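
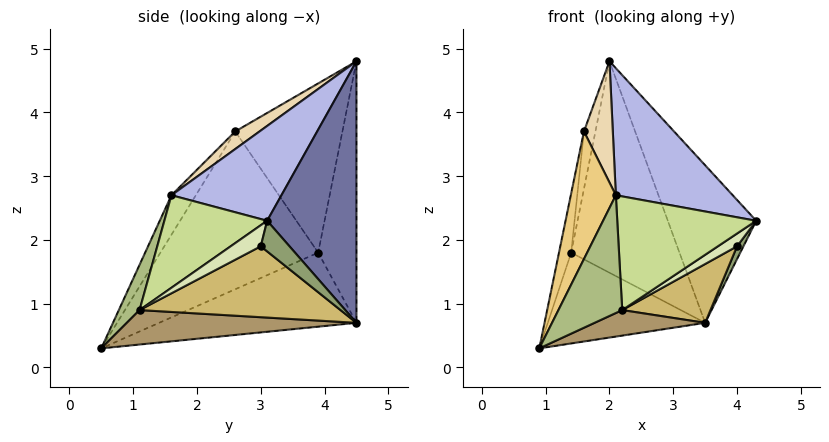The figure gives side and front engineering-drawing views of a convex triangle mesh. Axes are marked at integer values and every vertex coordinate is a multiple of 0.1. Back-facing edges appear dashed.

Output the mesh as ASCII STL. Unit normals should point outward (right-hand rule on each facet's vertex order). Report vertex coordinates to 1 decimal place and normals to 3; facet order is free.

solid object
 facet normal 0.688 0.681 0.252
  outer loop
   vertex 3.5 4.5 0.7
   vertex 2.0 4.5 4.8
   vertex 4.3 3.1 2.3
  endloop
 endfacet
 facet normal -0.512 0.409 -0.755
  outer loop
   vertex 1.4 3.9 1.8
   vertex 3.5 4.5 0.7
   vertex 0.9 0.5 0.3
  endloop
 endfacet
 facet normal -0.331 0.936 -0.121
  outer loop
   vertex 1.4 3.9 1.8
   vertex 2.0 4.5 4.8
   vertex 3.5 4.5 0.7
  endloop
 endfacet
 facet normal 0.475 -0.505 0.720
  outer loop
   vertex 2.1 1.6 2.7
   vertex 4.3 3.1 2.3
   vertex 2.0 4.5 4.8
  endloop
 endfacet
 facet normal 0.808 -0.180 -0.561
  outer loop
   vertex 4.0 3.0 1.9
   vertex 3.5 4.5 0.7
   vertex 4.3 3.1 2.3
  endloop
 endfacet
 facet normal 0.298 -0.915 0.271
  outer loop
   vertex 2.2 1.1 0.9
   vertex 2.1 1.6 2.7
   vertex 0.9 0.5 0.3
  endloop
 endfacet
 facet normal 0.576 -0.779 0.248
  outer loop
   vertex 2.2 1.1 0.9
   vertex 4.3 3.1 2.3
   vertex 2.1 1.6 2.7
  endloop
 endfacet
 facet normal 0.755 -0.480 -0.446
  outer loop
   vertex 2.2 1.1 0.9
   vertex 4.0 3.0 1.9
   vertex 4.3 3.1 2.3
  endloop
 endfacet
 facet normal 0.496 -0.239 -0.835
  outer loop
   vertex 2.2 1.1 0.9
   vertex 0.9 0.5 0.3
   vertex 3.5 4.5 0.7
  endloop
 endfacet
 facet normal 0.686 -0.301 -0.662
  outer loop
   vertex 2.2 1.1 0.9
   vertex 3.5 4.5 0.7
   vertex 4.0 3.0 1.9
  endloop
 endfacet
 facet normal -0.401 -0.740 0.540
  outer loop
   vertex 1.6 2.6 3.7
   vertex 0.9 0.5 0.3
   vertex 2.1 1.6 2.7
  endloop
 endfacet
 facet normal 0.436 -0.518 0.736
  outer loop
   vertex 1.6 2.6 3.7
   vertex 2.1 1.6 2.7
   vertex 2.0 4.5 4.8
  endloop
 endfacet
 facet normal -0.985 0.076 0.156
  outer loop
   vertex 1.6 2.6 3.7
   vertex 1.4 3.9 1.8
   vertex 0.9 0.5 0.3
  endloop
 endfacet
 facet normal -0.979 0.105 0.175
  outer loop
   vertex 1.6 2.6 3.7
   vertex 2.0 4.5 4.8
   vertex 1.4 3.9 1.8
  endloop
 endfacet
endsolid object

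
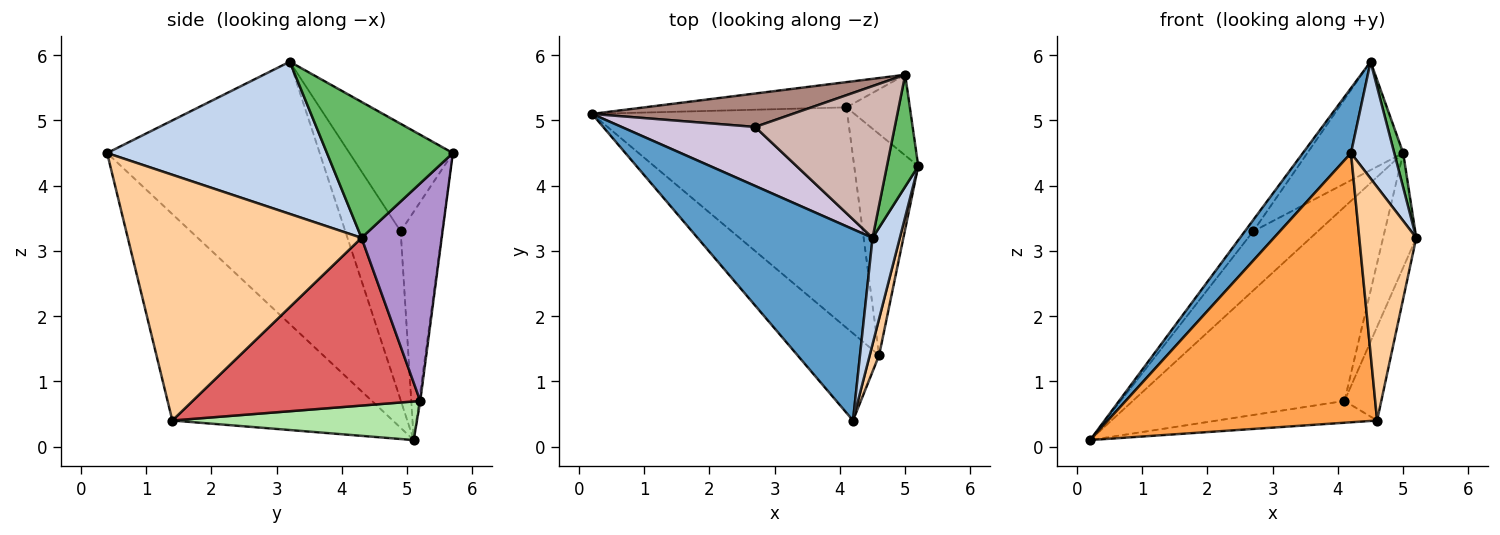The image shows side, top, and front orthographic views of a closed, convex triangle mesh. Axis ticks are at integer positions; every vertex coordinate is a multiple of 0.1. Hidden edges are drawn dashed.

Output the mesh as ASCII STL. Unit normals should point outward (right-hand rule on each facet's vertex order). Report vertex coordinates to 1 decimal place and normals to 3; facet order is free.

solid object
 facet normal -0.817 -0.185 0.545
  outer loop
   vertex 4.5 3.2 5.9
   vertex 0.2 5.1 0.1
   vertex 4.2 0.4 4.5
  endloop
 endfacet
 facet normal 0.966 -0.190 0.173
  outer loop
   vertex 4.5 3.2 5.9
   vertex 4.2 0.4 4.5
   vertex 5.2 4.3 3.2
  endloop
 endfacet
 facet normal -0.615 -0.751 -0.243
  outer loop
   vertex 4.6 1.4 0.4
   vertex 4.2 0.4 4.5
   vertex 0.2 5.1 0.1
  endloop
 endfacet
 facet normal 0.971 -0.237 0.037
  outer loop
   vertex 4.6 1.4 0.4
   vertex 5.2 4.3 3.2
   vertex 4.2 0.4 4.5
  endloop
 endfacet
 facet normal 0.972 -0.069 0.224
  outer loop
   vertex 5.0 5.7 4.5
   vertex 4.5 3.2 5.9
   vertex 5.2 4.3 3.2
  endloop
 endfacet
 facet normal 0.149 0.097 -0.984
  outer loop
   vertex 4.1 5.2 0.7
   vertex 4.6 1.4 0.4
   vertex 0.2 5.1 0.1
  endloop
 endfacet
 facet normal 0.924 0.149 -0.353
  outer loop
   vertex 4.1 5.2 0.7
   vertex 5.2 4.3 3.2
   vertex 4.6 1.4 0.4
  endloop
 endfacet
 facet normal -0.006 0.992 -0.129
  outer loop
   vertex 4.1 5.2 0.7
   vertex 0.2 5.1 0.1
   vertex 5.0 5.7 4.5
  endloop
 endfacet
 facet normal 0.892 0.369 -0.260
  outer loop
   vertex 4.1 5.2 0.7
   vertex 5.0 5.7 4.5
   vertex 5.2 4.3 3.2
  endloop
 endfacet
 facet normal -0.779 0.117 0.616
  outer loop
   vertex 2.7 4.9 3.3
   vertex 0.2 5.1 0.1
   vertex 4.5 3.2 5.9
  endloop
 endfacet
 facet normal -0.488 0.760 0.429
  outer loop
   vertex 2.7 4.9 3.3
   vertex 5.0 5.7 4.5
   vertex 0.2 5.1 0.1
  endloop
 endfacet
 facet normal -0.531 0.492 0.690
  outer loop
   vertex 2.7 4.9 3.3
   vertex 4.5 3.2 5.9
   vertex 5.0 5.7 4.5
  endloop
 endfacet
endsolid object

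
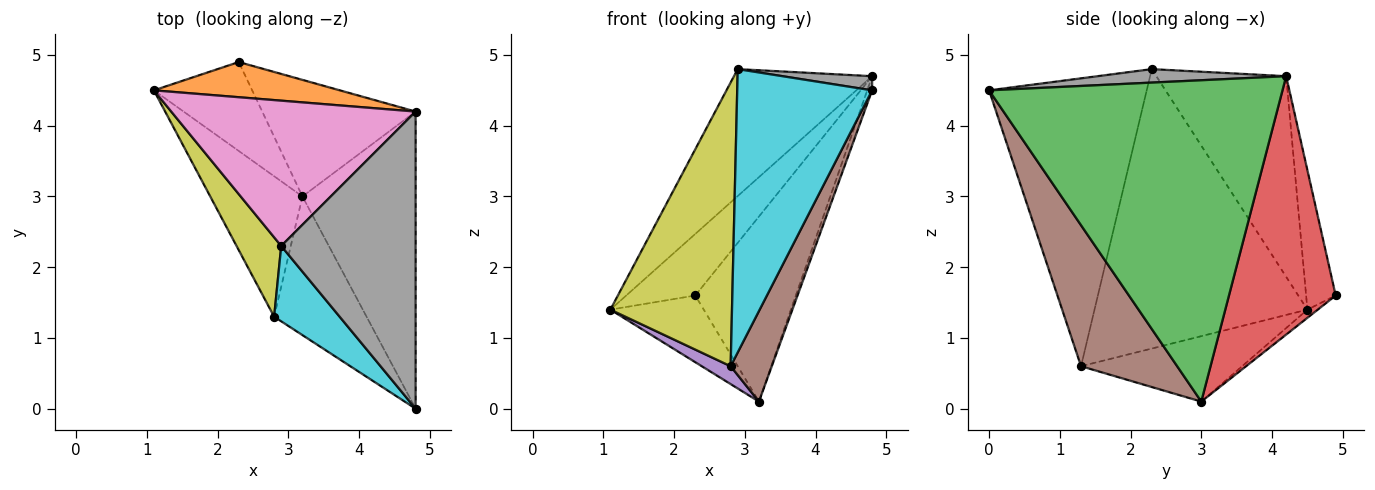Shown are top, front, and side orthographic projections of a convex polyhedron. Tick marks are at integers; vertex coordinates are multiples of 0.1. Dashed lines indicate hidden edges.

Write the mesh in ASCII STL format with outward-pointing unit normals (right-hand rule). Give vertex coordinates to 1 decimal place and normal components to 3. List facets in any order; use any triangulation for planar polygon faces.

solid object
 facet normal -0.067 0.599 -0.798
  outer loop
   vertex 3.2 3.0 0.1
   vertex 1.1 4.5 1.4
   vertex 2.3 4.9 1.6
  endloop
 endfacet
 facet normal -0.349 0.814 0.465
  outer loop
   vertex 4.8 4.2 4.7
   vertex 2.3 4.9 1.6
   vertex 1.1 4.5 1.4
  endloop
 endfacet
 facet normal 0.943 0.016 -0.332
  outer loop
   vertex 4.8 4.2 4.7
   vertex 4.8 0.0 4.5
   vertex 3.2 3.0 0.1
  endloop
 endfacet
 facet normal 0.668 0.630 -0.397
  outer loop
   vertex 4.8 4.2 4.7
   vertex 3.2 3.0 0.1
   vertex 2.3 4.9 1.6
  endloop
 endfacet
 facet normal -0.576 -0.103 -0.811
  outer loop
   vertex 2.8 1.3 0.6
   vertex 1.1 4.5 1.4
   vertex 3.2 3.0 0.1
  endloop
 endfacet
 facet normal 0.787 -0.337 -0.516
  outer loop
   vertex 2.8 1.3 0.6
   vertex 3.2 3.0 0.1
   vertex 4.8 0.0 4.5
  endloop
 endfacet
 facet normal -0.526 0.560 0.641
  outer loop
   vertex 2.9 2.3 4.8
   vertex 4.8 4.2 4.7
   vertex 1.1 4.5 1.4
  endloop
 endfacet
 facet normal 0.100 -0.047 0.994
  outer loop
   vertex 2.9 2.3 4.8
   vertex 4.8 0.0 4.5
   vertex 4.8 4.2 4.7
  endloop
 endfacet
 facet normal -0.860 -0.491 0.137
  outer loop
   vertex 2.9 2.3 4.8
   vertex 1.1 4.5 1.4
   vertex 2.8 1.3 0.6
  endloop
 endfacet
 facet normal -0.749 -0.641 0.170
  outer loop
   vertex 2.9 2.3 4.8
   vertex 2.8 1.3 0.6
   vertex 4.8 0.0 4.5
  endloop
 endfacet
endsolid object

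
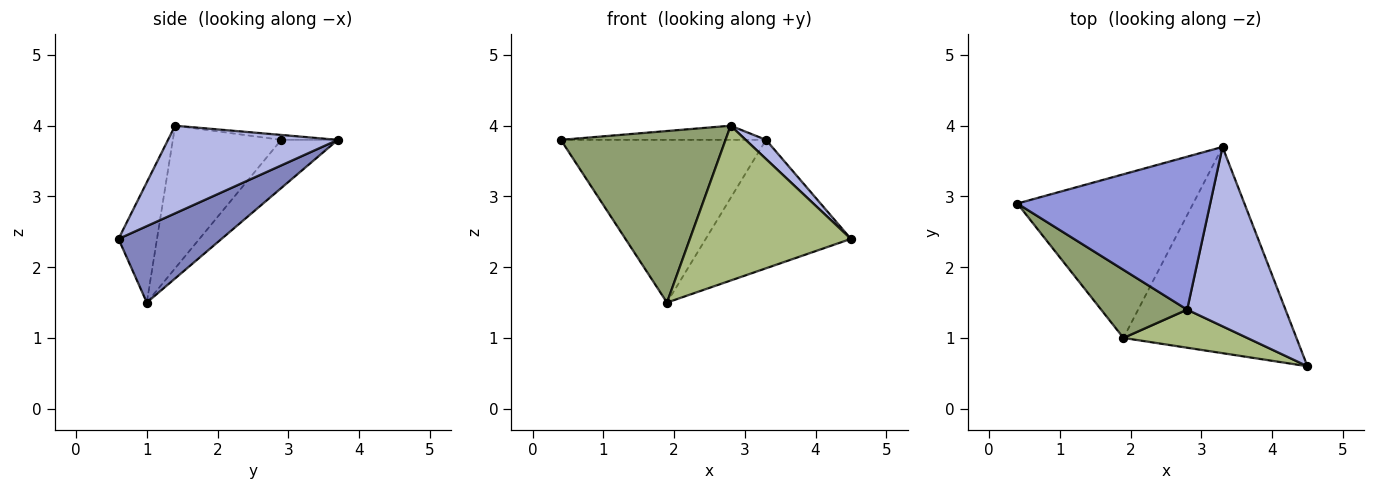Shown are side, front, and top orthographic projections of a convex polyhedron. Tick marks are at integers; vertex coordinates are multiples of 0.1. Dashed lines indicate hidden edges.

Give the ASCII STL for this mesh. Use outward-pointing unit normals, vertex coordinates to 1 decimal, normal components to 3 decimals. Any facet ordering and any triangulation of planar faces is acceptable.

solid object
 facet normal -0.191 0.692 -0.696
  outer loop
   vertex 1.9 1.0 1.5
   vertex 0.4 2.9 3.8
   vertex 3.3 3.7 3.8
  endloop
 endfacet
 facet normal 0.351 0.495 -0.795
  outer loop
   vertex 1.9 1.0 1.5
   vertex 3.3 3.7 3.8
   vertex 4.5 0.6 2.4
  endloop
 endfacet
 facet normal -0.025 0.092 0.995
  outer loop
   vertex 2.8 1.4 4.0
   vertex 3.3 3.7 3.8
   vertex 0.4 2.9 3.8
  endloop
 endfacet
 facet normal 0.663 -0.079 0.744
  outer loop
   vertex 2.8 1.4 4.0
   vertex 4.5 0.6 2.4
   vertex 3.3 3.7 3.8
  endloop
 endfacet
 facet normal -0.522 -0.793 0.315
  outer loop
   vertex 2.8 1.4 4.0
   vertex 0.4 2.9 3.8
   vertex 1.9 1.0 1.5
  endloop
 endfacet
 facet normal -0.226 -0.946 0.233
  outer loop
   vertex 2.8 1.4 4.0
   vertex 1.9 1.0 1.5
   vertex 4.5 0.6 2.4
  endloop
 endfacet
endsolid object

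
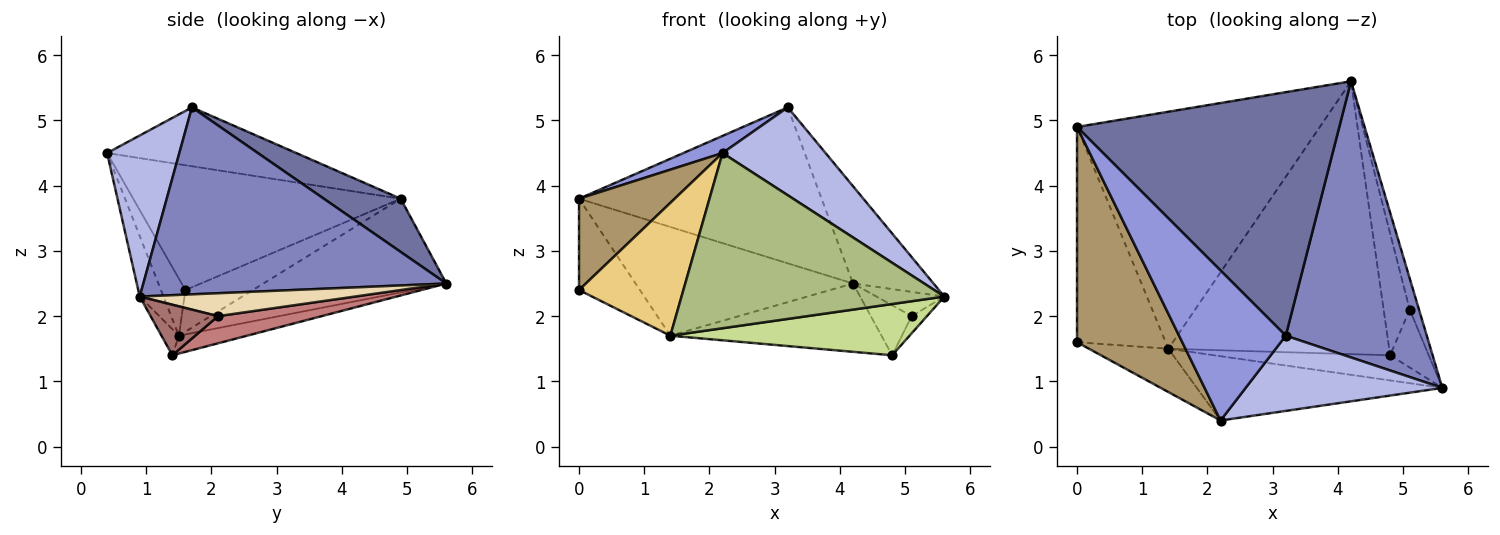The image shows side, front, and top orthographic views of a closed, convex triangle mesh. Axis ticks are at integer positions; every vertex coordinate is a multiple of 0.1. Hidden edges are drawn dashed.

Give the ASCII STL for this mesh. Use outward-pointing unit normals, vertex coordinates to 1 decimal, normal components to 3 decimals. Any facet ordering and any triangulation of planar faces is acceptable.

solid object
 facet normal 0.168 0.532 0.830
  outer loop
   vertex 3.2 1.7 5.2
   vertex 4.2 5.6 2.5
   vertex 0.0 4.9 3.8
  endloop
 endfacet
 facet normal 0.781 0.208 0.589
  outer loop
   vertex 3.2 1.7 5.2
   vertex 5.6 0.9 2.3
   vertex 4.2 5.6 2.5
  endloop
 endfacet
 facet normal -0.481 -0.099 0.871
  outer loop
   vertex 2.2 0.4 4.5
   vertex 3.2 1.7 5.2
   vertex 0.0 4.9 3.8
  endloop
 endfacet
 facet normal 0.470 -0.671 0.574
  outer loop
   vertex 2.2 0.4 4.5
   vertex 5.6 0.9 2.3
   vertex 3.2 1.7 5.2
  endloop
 endfacet
 facet normal -0.331 0.393 -0.858
  outer loop
   vertex 1.4 1.5 1.7
   vertex 0.0 4.9 3.8
   vertex 4.2 5.6 2.5
  endloop
 endfacet
 facet normal -0.085 -0.935 -0.343
  outer loop
   vertex 1.4 1.5 1.7
   vertex 5.6 0.9 2.3
   vertex 2.2 0.4 4.5
  endloop
 endfacet
 facet normal -0.065 -0.896 -0.440
  outer loop
   vertex 4.8 1.4 1.4
   vertex 5.6 0.9 2.3
   vertex 1.4 1.5 1.7
  endloop
 endfacet
 facet normal -0.078 0.242 -0.967
  outer loop
   vertex 4.8 1.4 1.4
   vertex 1.4 1.5 1.7
   vertex 4.2 5.6 2.5
  endloop
 endfacet
 facet normal -0.737 -0.264 0.622
  outer loop
   vertex 0.0 1.6 2.4
   vertex 2.2 0.4 4.5
   vertex 0.0 4.9 3.8
  endloop
 endfacet
 facet normal -0.397 0.358 -0.845
  outer loop
   vertex 0.0 1.6 2.4
   vertex 0.0 4.9 3.8
   vertex 1.4 1.5 1.7
  endloop
 endfacet
 facet normal -0.218 -0.928 -0.302
  outer loop
   vertex 0.0 1.6 2.4
   vertex 1.4 1.5 1.7
   vertex 2.2 0.4 4.5
  endloop
 endfacet
 facet normal 0.889 0.280 -0.361
  outer loop
   vertex 5.1 2.1 2.0
   vertex 4.2 5.6 2.5
   vertex 5.6 0.9 2.3
  endloop
 endfacet
 facet normal 0.782 0.177 -0.597
  outer loop
   vertex 5.1 2.1 2.0
   vertex 5.6 0.9 2.3
   vertex 4.8 1.4 1.4
  endloop
 endfacet
 facet normal 0.694 0.274 -0.666
  outer loop
   vertex 5.1 2.1 2.0
   vertex 4.8 1.4 1.4
   vertex 4.2 5.6 2.5
  endloop
 endfacet
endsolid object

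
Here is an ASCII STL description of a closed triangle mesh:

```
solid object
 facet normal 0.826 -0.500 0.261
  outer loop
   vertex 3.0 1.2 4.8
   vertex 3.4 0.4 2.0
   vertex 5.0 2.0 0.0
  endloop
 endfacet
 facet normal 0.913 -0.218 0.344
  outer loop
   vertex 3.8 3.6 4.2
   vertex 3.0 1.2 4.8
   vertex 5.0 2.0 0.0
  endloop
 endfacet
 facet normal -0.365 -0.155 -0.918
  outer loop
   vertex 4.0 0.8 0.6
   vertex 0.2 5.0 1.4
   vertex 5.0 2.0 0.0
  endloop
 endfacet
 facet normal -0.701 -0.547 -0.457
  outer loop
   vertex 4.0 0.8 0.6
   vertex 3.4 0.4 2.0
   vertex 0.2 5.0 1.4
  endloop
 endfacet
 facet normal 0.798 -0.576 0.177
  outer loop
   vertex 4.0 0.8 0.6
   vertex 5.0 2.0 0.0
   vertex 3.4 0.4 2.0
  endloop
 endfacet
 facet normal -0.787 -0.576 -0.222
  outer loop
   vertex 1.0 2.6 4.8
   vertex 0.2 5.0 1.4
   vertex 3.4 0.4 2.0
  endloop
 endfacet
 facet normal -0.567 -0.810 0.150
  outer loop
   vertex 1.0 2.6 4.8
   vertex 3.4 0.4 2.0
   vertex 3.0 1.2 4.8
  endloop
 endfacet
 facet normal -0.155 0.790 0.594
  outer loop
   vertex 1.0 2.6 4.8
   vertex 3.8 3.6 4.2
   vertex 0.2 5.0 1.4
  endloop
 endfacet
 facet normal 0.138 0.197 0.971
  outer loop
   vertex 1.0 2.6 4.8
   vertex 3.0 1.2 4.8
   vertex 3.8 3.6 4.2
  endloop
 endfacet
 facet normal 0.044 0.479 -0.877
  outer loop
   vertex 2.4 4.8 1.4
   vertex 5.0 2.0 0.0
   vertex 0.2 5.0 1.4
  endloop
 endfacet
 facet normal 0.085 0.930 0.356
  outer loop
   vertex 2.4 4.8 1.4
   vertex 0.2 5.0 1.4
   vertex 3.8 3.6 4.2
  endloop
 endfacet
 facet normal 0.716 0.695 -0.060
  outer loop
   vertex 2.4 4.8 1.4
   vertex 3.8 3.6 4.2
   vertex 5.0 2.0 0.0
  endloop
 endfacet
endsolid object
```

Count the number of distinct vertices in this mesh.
8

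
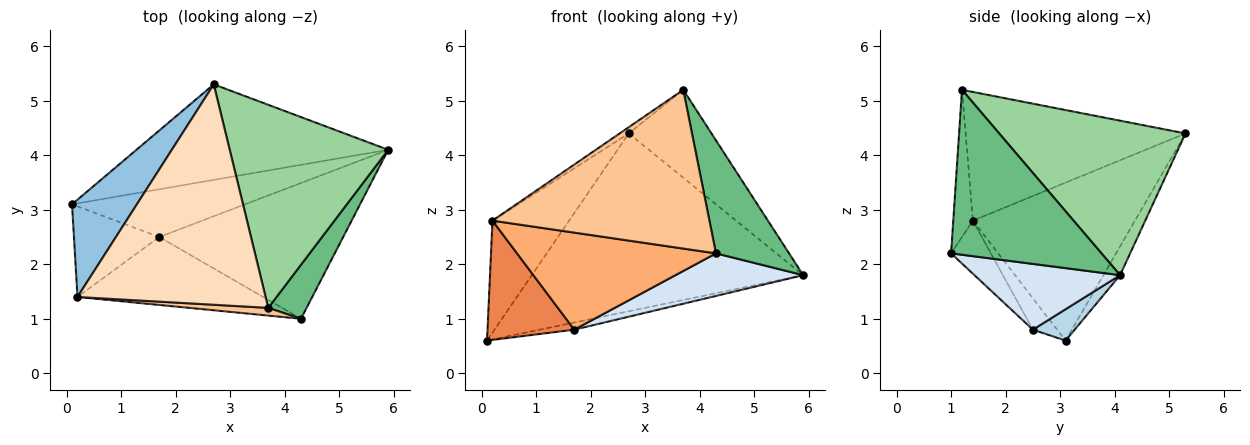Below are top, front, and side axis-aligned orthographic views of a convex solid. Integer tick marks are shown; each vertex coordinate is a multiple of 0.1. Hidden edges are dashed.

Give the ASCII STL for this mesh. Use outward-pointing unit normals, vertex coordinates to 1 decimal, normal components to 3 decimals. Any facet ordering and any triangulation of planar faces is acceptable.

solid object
 facet normal -0.054 0.880 -0.472
  outer loop
   vertex 2.7 5.3 4.4
   vertex 5.9 4.1 1.8
   vertex 0.1 3.1 0.6
  endloop
 endfacet
 facet normal -0.848 0.401 0.348
  outer loop
   vertex 0.2 1.4 2.8
   vertex 2.7 5.3 4.4
   vertex 0.1 3.1 0.6
  endloop
 endfacet
 facet normal 0.176 0.146 -0.974
  outer loop
   vertex 1.7 2.5 0.8
   vertex 0.1 3.1 0.6
   vertex 5.9 4.1 1.8
  endloop
 endfacet
 facet normal 0.323 -0.283 -0.903
  outer loop
   vertex 1.7 2.5 0.8
   vertex 5.9 4.1 1.8
   vertex 4.3 1.0 2.2
  endloop
 endfacet
 facet normal -0.218 -0.777 -0.591
  outer loop
   vertex 1.7 2.5 0.8
   vertex 0.2 1.4 2.8
   vertex 0.1 3.1 0.6
  endloop
 endfacet
 facet normal -0.162 -0.808 -0.566
  outer loop
   vertex 1.7 2.5 0.8
   vertex 4.3 1.0 2.2
   vertex 0.2 1.4 2.8
  endloop
 endfacet
 facet normal -0.090 -0.995 0.048
  outer loop
   vertex 3.7 1.2 5.2
   vertex 0.2 1.4 2.8
   vertex 4.3 1.0 2.2
  endloop
 endfacet
 facet normal -0.564 0.023 0.825
  outer loop
   vertex 3.7 1.2 5.2
   vertex 2.7 5.3 4.4
   vertex 0.2 1.4 2.8
  endloop
 endfacet
 facet normal 0.880 -0.428 0.205
  outer loop
   vertex 3.7 1.2 5.2
   vertex 4.3 1.0 2.2
   vertex 5.9 4.1 1.8
  endloop
 endfacet
 facet normal 0.667 0.296 0.684
  outer loop
   vertex 3.7 1.2 5.2
   vertex 5.9 4.1 1.8
   vertex 2.7 5.3 4.4
  endloop
 endfacet
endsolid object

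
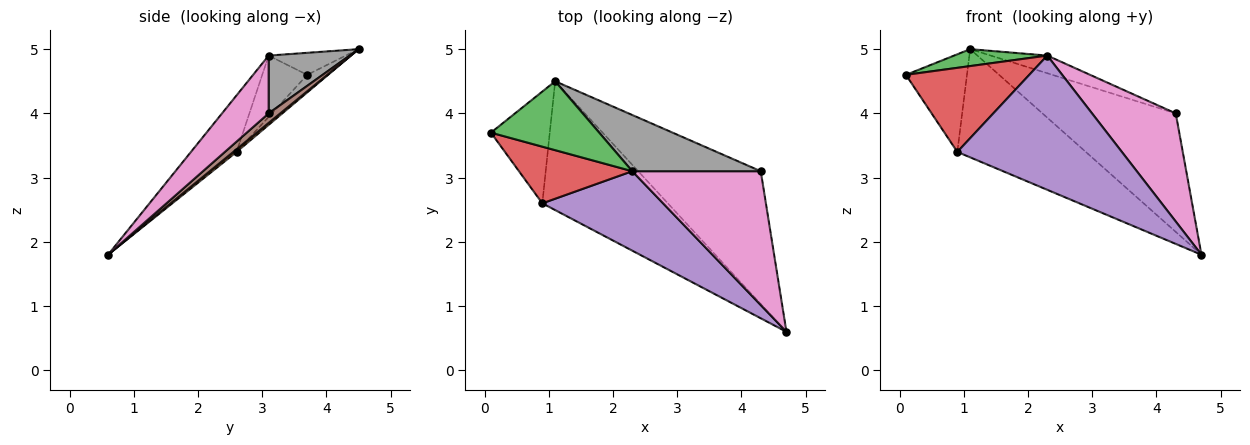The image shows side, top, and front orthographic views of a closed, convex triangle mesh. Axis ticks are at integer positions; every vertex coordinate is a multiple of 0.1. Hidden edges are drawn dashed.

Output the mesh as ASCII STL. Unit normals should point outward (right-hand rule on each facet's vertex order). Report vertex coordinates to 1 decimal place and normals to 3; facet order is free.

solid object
 facet normal -0.220 0.642 -0.735
  outer loop
   vertex 0.9 2.6 3.4
   vertex 0.1 3.7 4.6
   vertex 1.1 4.5 5.0
  endloop
 endfacet
 facet normal 0.016 0.643 -0.766
  outer loop
   vertex 0.9 2.6 3.4
   vertex 1.1 4.5 5.0
   vertex 4.7 0.6 1.8
  endloop
 endfacet
 facet normal -0.194 -0.234 0.953
  outer loop
   vertex 2.3 3.1 4.9
   vertex 1.1 4.5 5.0
   vertex 0.1 3.7 4.6
  endloop
 endfacet
 facet normal -0.289 -0.794 0.535
  outer loop
   vertex 2.3 3.1 4.9
   vertex 0.1 3.7 4.6
   vertex 0.9 2.6 3.4
  endloop
 endfacet
 facet normal -0.232 -0.837 0.495
  outer loop
   vertex 2.3 3.1 4.9
   vertex 0.9 2.6 3.4
   vertex 4.7 0.6 1.8
  endloop
 endfacet
 facet normal 0.058 0.665 -0.745
  outer loop
   vertex 4.3 3.1 4.0
   vertex 4.7 0.6 1.8
   vertex 1.1 4.5 5.0
  endloop
 endfacet
 facet normal 0.330 -0.593 0.734
  outer loop
   vertex 4.3 3.1 4.0
   vertex 2.3 3.1 4.9
   vertex 4.7 0.6 1.8
  endloop
 endfacet
 facet normal 0.394 0.276 0.877
  outer loop
   vertex 4.3 3.1 4.0
   vertex 1.1 4.5 5.0
   vertex 2.3 3.1 4.9
  endloop
 endfacet
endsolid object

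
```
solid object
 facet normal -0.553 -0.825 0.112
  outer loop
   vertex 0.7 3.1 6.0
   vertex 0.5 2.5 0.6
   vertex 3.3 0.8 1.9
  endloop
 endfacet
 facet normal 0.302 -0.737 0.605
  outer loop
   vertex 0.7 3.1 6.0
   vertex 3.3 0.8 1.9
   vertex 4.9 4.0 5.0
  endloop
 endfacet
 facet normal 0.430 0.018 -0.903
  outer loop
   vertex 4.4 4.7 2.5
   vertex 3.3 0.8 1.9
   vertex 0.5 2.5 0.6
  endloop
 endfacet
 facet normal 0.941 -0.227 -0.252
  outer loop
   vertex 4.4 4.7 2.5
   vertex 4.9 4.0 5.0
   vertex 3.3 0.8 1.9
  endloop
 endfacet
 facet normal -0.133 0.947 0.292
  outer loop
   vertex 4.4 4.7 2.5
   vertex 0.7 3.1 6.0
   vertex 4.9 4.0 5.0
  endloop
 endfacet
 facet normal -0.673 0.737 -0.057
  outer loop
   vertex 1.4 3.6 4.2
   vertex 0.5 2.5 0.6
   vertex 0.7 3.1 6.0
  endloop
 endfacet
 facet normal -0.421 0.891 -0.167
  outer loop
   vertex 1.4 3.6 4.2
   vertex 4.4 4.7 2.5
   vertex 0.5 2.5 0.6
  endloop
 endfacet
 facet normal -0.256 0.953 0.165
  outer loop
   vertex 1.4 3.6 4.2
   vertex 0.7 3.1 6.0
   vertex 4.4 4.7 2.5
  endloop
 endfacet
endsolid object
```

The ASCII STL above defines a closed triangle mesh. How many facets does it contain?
8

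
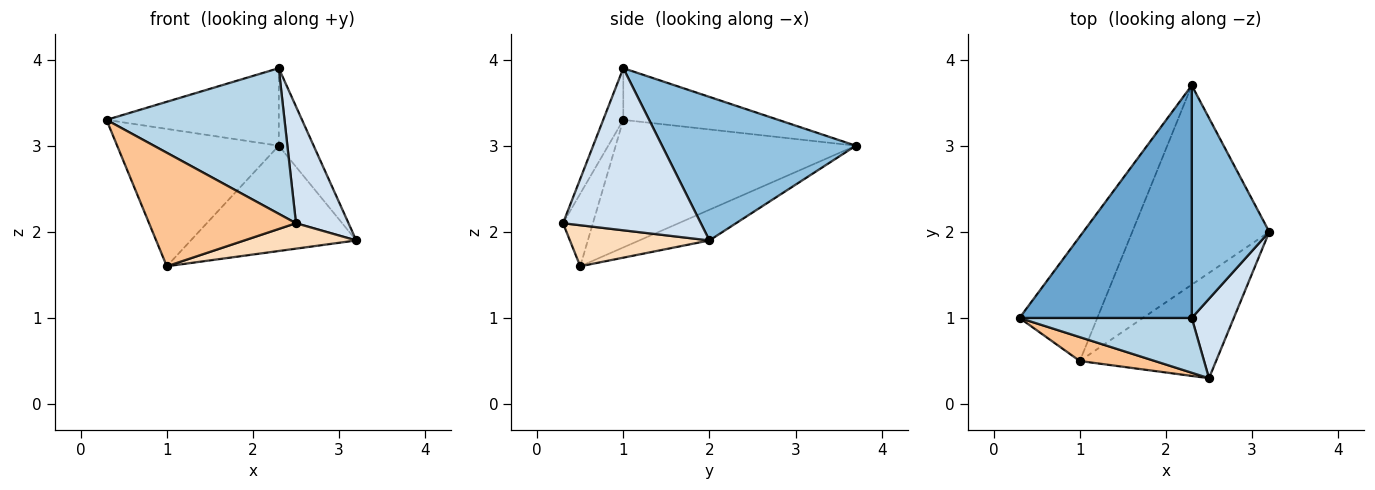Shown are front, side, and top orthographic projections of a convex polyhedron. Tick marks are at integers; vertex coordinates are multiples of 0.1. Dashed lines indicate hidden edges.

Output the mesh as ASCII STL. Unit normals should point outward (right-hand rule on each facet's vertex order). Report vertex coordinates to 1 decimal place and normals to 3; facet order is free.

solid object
 facet normal -0.274 0.304 0.912
  outer loop
   vertex 2.3 1.0 3.9
   vertex 2.3 3.7 3.0
   vertex 0.3 1.0 3.3
  endloop
 endfacet
 facet normal 0.869 0.156 0.469
  outer loop
   vertex 2.3 1.0 3.9
   vertex 3.2 2.0 1.9
   vertex 2.3 3.7 3.0
  endloop
 endfacet
 facet normal -0.105 -0.931 0.350
  outer loop
   vertex 2.5 0.3 2.1
   vertex 2.3 1.0 3.9
   vertex 0.3 1.0 3.3
  endloop
 endfacet
 facet normal 0.908 -0.346 0.236
  outer loop
   vertex 2.5 0.3 2.1
   vertex 3.2 2.0 1.9
   vertex 2.3 1.0 3.9
  endloop
 endfacet
 facet normal -0.740 0.498 -0.451
  outer loop
   vertex 1.0 0.5 1.6
   vertex 0.3 1.0 3.3
   vertex 2.3 3.7 3.0
  endloop
 endfacet
 facet normal -0.194 0.458 -0.867
  outer loop
   vertex 1.0 0.5 1.6
   vertex 2.3 3.7 3.0
   vertex 3.2 2.0 1.9
  endloop
 endfacet
 facet normal -0.195 -0.960 0.202
  outer loop
   vertex 1.0 0.5 1.6
   vertex 2.5 0.3 2.1
   vertex 0.3 1.0 3.3
  endloop
 endfacet
 facet normal 0.281 -0.225 -0.933
  outer loop
   vertex 1.0 0.5 1.6
   vertex 3.2 2.0 1.9
   vertex 2.5 0.3 2.1
  endloop
 endfacet
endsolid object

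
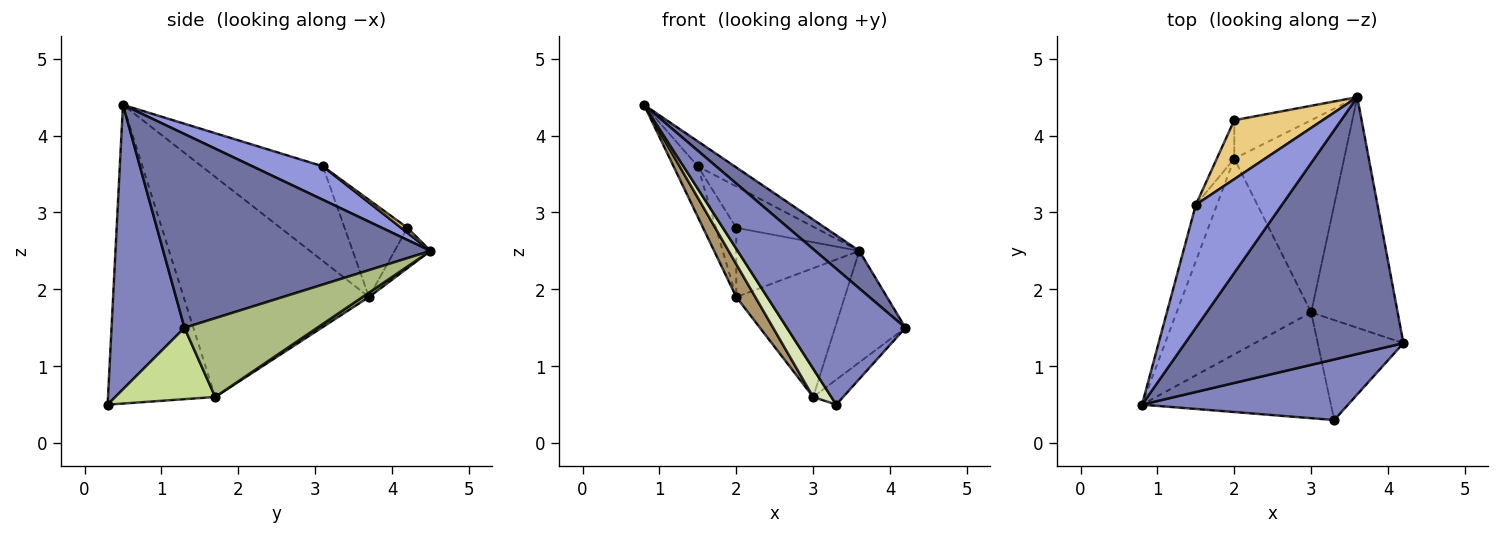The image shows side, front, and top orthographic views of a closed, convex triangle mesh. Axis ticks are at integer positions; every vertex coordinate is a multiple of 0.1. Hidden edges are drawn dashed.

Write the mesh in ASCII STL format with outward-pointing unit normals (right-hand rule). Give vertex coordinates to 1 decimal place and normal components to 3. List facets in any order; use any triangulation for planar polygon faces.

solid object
 facet normal 0.660 -0.109 0.744
  outer loop
   vertex 3.6 4.5 2.5
   vertex 0.8 0.5 4.4
   vertex 4.2 1.3 1.5
  endloop
 endfacet
 facet normal 0.490 -0.796 0.355
  outer loop
   vertex 3.3 0.3 0.5
   vertex 4.2 1.3 1.5
   vertex 0.8 0.5 4.4
  endloop
 endfacet
 facet normal 0.356 0.186 0.916
  outer loop
   vertex 1.5 3.1 3.6
   vertex 0.8 0.5 4.4
   vertex 3.6 4.5 2.5
  endloop
 endfacet
 facet normal -0.958 0.192 -0.214
  outer loop
   vertex 1.5 3.1 3.6
   vertex 2.0 3.7 1.9
   vertex 0.8 0.5 4.4
  endloop
 endfacet
 facet normal 0.033 0.556 -0.830
  outer loop
   vertex 3.0 1.7 0.6
   vertex 2.0 3.7 1.9
   vertex 3.6 4.5 2.5
  endloop
 endfacet
 facet normal 0.634 0.336 -0.696
  outer loop
   vertex 3.0 1.7 0.6
   vertex 3.6 4.5 2.5
   vertex 4.2 1.3 1.5
  endloop
 endfacet
 facet normal 0.629 0.189 -0.754
  outer loop
   vertex 3.0 1.7 0.6
   vertex 4.2 1.3 1.5
   vertex 3.3 0.3 0.5
  endloop
 endfacet
 facet normal -0.837 -0.141 -0.529
  outer loop
   vertex 3.0 1.7 0.6
   vertex 3.3 0.3 0.5
   vertex 0.8 0.5 4.4
  endloop
 endfacet
 facet normal -0.850 -0.087 -0.520
  outer loop
   vertex 3.0 1.7 0.6
   vertex 0.8 0.5 4.4
   vertex 2.0 3.7 1.9
  endloop
 endfacet
 facet normal -0.247 0.847 -0.471
  outer loop
   vertex 2.0 4.2 2.8
   vertex 3.6 4.5 2.5
   vertex 2.0 3.7 1.9
  endloop
 endfacet
 facet normal 0.046 0.574 0.818
  outer loop
   vertex 2.0 4.2 2.8
   vertex 1.5 3.1 3.6
   vertex 3.6 4.5 2.5
  endloop
 endfacet
 facet normal -0.938 0.304 -0.169
  outer loop
   vertex 2.0 4.2 2.8
   vertex 2.0 3.7 1.9
   vertex 1.5 3.1 3.6
  endloop
 endfacet
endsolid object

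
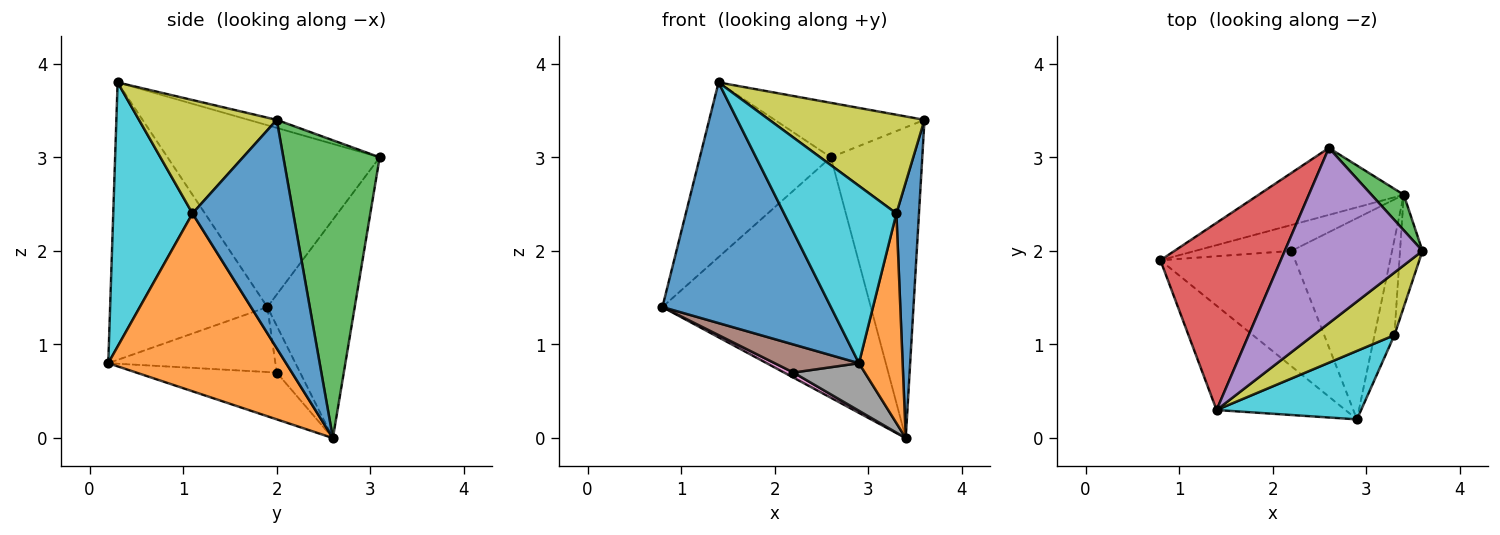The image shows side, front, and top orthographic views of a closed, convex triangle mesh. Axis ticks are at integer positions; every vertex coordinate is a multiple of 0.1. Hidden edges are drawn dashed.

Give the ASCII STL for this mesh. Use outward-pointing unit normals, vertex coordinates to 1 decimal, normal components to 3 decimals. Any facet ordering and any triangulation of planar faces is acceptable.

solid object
 facet normal -0.650 -0.697 -0.302
  outer loop
   vertex 1.4 0.3 3.8
   vertex 0.8 1.9 1.4
   vertex 2.9 0.2 0.8
  endloop
 endfacet
 facet normal -0.374 0.893 -0.249
  outer loop
   vertex 2.6 3.1 3.0
   vertex 3.4 2.6 0.0
   vertex 0.8 1.9 1.4
  endloop
 endfacet
 facet normal 0.723 0.686 0.079
  outer loop
   vertex 2.6 3.1 3.0
   vertex 3.6 2.0 3.4
   vertex 3.4 2.6 0.0
  endloop
 endfacet
 facet normal -0.741 0.458 0.491
  outer loop
   vertex 2.6 3.1 3.0
   vertex 0.8 1.9 1.4
   vertex 1.4 0.3 3.8
  endloop
 endfacet
 facet normal -0.056 0.296 0.953
  outer loop
   vertex 2.6 3.1 3.0
   vertex 1.4 0.3 3.8
   vertex 3.6 2.0 3.4
  endloop
 endfacet
 facet normal -0.425 -0.214 -0.880
  outer loop
   vertex 2.2 2.0 0.7
   vertex 2.9 0.2 0.8
   vertex 0.8 1.9 1.4
  endloop
 endfacet
 facet normal -0.431 -0.172 -0.886
  outer loop
   vertex 2.2 2.0 0.7
   vertex 0.8 1.9 1.4
   vertex 3.4 2.6 0.0
  endloop
 endfacet
 facet normal -0.412 -0.210 -0.887
  outer loop
   vertex 2.2 2.0 0.7
   vertex 3.4 2.6 0.0
   vertex 2.9 0.2 0.8
  endloop
 endfacet
 facet normal 0.600 -0.676 0.428
  outer loop
   vertex 3.3 1.1 2.4
   vertex 3.6 2.0 3.4
   vertex 1.4 0.3 3.8
  endloop
 endfacet
 facet normal 0.550 -0.779 0.301
  outer loop
   vertex 3.3 1.1 2.4
   vertex 1.4 0.3 3.8
   vertex 2.9 0.2 0.8
  endloop
 endfacet
 facet normal 0.971 -0.218 -0.096
  outer loop
   vertex 3.3 1.1 2.4
   vertex 3.4 2.6 0.0
   vertex 3.6 2.0 3.4
  endloop
 endfacet
 facet normal 0.965 -0.237 -0.108
  outer loop
   vertex 3.3 1.1 2.4
   vertex 2.9 0.2 0.8
   vertex 3.4 2.6 0.0
  endloop
 endfacet
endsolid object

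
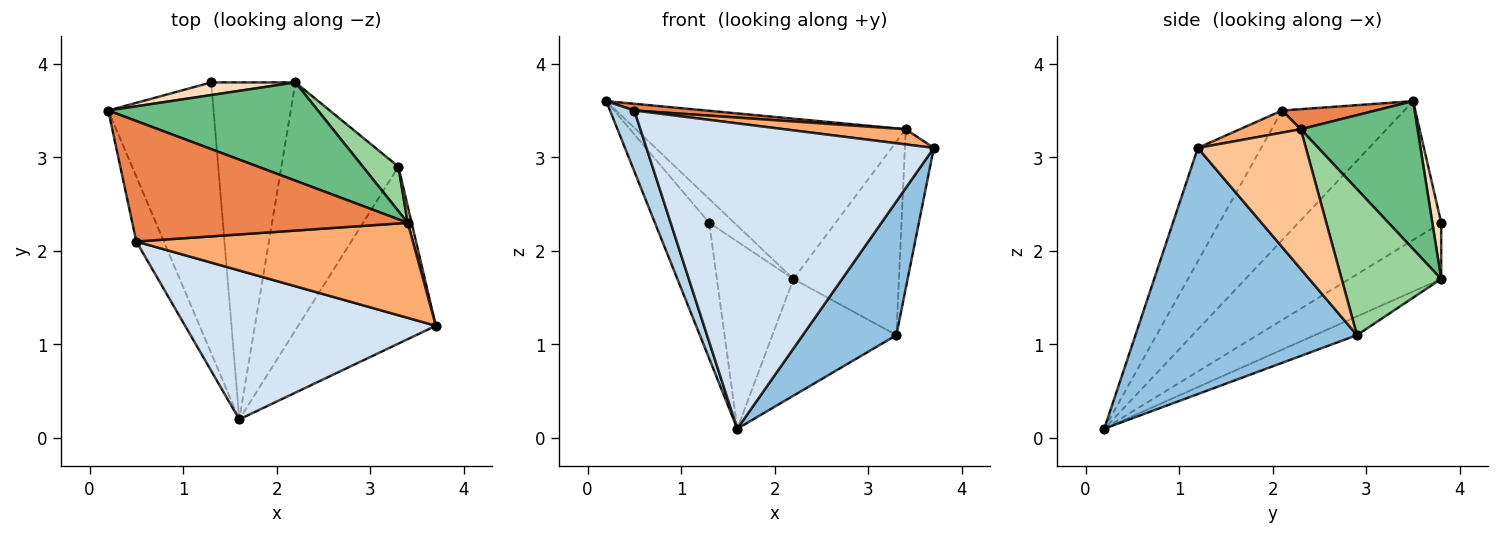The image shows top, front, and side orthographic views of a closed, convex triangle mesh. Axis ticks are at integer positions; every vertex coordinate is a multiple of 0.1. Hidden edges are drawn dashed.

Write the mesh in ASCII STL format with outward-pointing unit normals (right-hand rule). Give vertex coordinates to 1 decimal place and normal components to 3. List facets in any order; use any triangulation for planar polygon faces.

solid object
 facet normal -0.763 0.290 -0.578
  outer loop
   vertex 1.3 3.8 2.3
   vertex 1.6 0.2 0.1
   vertex 0.2 3.5 3.6
  endloop
 endfacet
 facet normal 0.819 -0.346 -0.458
  outer loop
   vertex 3.3 2.9 1.1
   vertex 3.7 1.2 3.1
   vertex 1.6 0.2 0.1
  endloop
 endfacet
 facet normal -0.960 -0.191 -0.204
  outer loop
   vertex 0.5 2.1 3.5
   vertex 0.2 3.5 3.6
   vertex 1.6 0.2 0.1
  endloop
 endfacet
 facet normal -0.194 -0.882 0.430
  outer loop
   vertex 0.5 2.1 3.5
   vertex 1.6 0.2 0.1
   vertex 3.7 1.2 3.1
  endloop
 endfacet
 facet normal 0.073 -0.056 0.996
  outer loop
   vertex 3.4 2.3 3.3
   vertex 0.2 3.5 3.6
   vertex 0.5 2.1 3.5
  endloop
 endfacet
 facet normal 0.079 -0.157 0.984
  outer loop
   vertex 3.4 2.3 3.3
   vertex 0.5 2.1 3.5
   vertex 3.7 1.2 3.1
  endloop
 endfacet
 facet normal 0.966 0.259 0.027
  outer loop
   vertex 3.4 2.3 3.3
   vertex 3.7 1.2 3.1
   vertex 3.3 2.9 1.1
  endloop
 endfacet
 facet normal 0.298 0.844 0.447
  outer loop
   vertex 2.2 3.8 1.7
   vertex 1.3 3.8 2.3
   vertex 0.2 3.5 3.6
  endloop
 endfacet
 facet normal 0.346 0.800 0.490
  outer loop
   vertex 2.2 3.8 1.7
   vertex 0.2 3.5 3.6
   vertex 3.4 2.3 3.3
  endloop
 endfacet
 facet normal 0.677 0.717 0.165
  outer loop
   vertex 2.2 3.8 1.7
   vertex 3.4 2.3 3.3
   vertex 3.3 2.9 1.1
  endloop
 endfacet
 facet normal -0.504 0.420 -0.755
  outer loop
   vertex 2.2 3.8 1.7
   vertex 1.6 0.2 0.1
   vertex 1.3 3.8 2.3
  endloop
 endfacet
 facet normal -0.143 0.422 -0.895
  outer loop
   vertex 2.2 3.8 1.7
   vertex 3.3 2.9 1.1
   vertex 1.6 0.2 0.1
  endloop
 endfacet
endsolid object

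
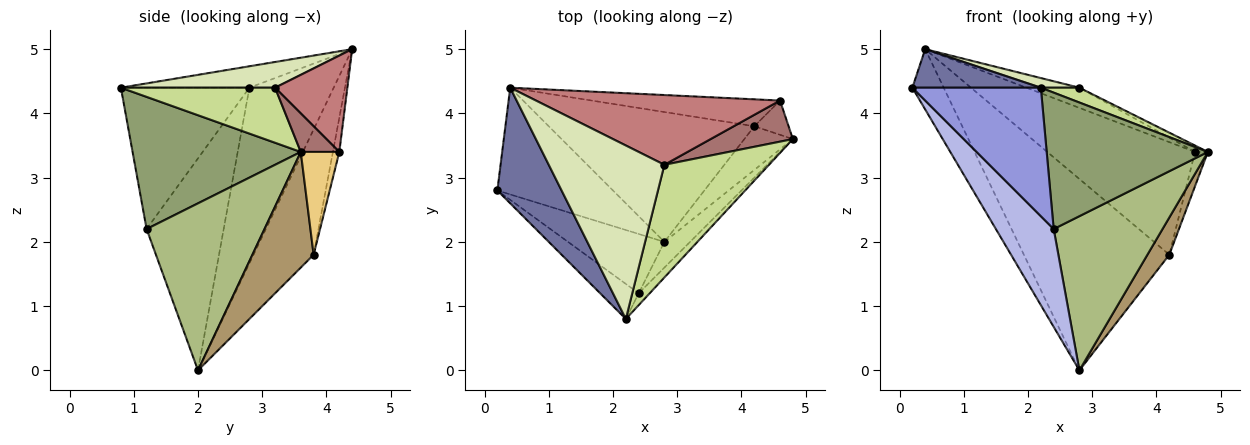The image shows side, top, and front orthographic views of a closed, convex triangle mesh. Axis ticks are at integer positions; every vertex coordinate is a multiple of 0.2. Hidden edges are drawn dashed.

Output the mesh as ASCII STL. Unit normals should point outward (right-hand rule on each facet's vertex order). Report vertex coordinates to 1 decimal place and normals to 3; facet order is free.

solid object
 facet normal -0.302 -0.302 0.905
  outer loop
   vertex 0.4 4.4 5.0
   vertex 0.2 2.8 4.4
   vertex 2.2 0.8 4.4
  endloop
 endfacet
 facet normal -0.798 0.297 -0.525
  outer loop
   vertex 0.4 4.4 5.0
   vertex 2.8 2.0 0.0
   vertex 0.2 2.8 4.4
  endloop
 endfacet
 facet normal -0.694 -0.694 -0.189
  outer loop
   vertex 2.4 1.2 2.2
   vertex 2.2 0.8 4.4
   vertex 0.2 2.8 4.4
  endloop
 endfacet
 facet normal -0.752 -0.564 -0.342
  outer loop
   vertex 2.4 1.2 2.2
   vertex 0.2 2.8 4.4
   vertex 2.8 2.0 0.0
  endloop
 endfacet
 facet normal 0.721 -0.691 -0.060
  outer loop
   vertex 2.4 1.2 2.2
   vertex 4.8 3.6 3.4
   vertex 2.2 0.8 4.4
  endloop
 endfacet
 facet normal 0.730 -0.674 -0.112
  outer loop
   vertex 2.4 1.2 2.2
   vertex 2.8 2.0 0.0
   vertex 4.8 3.6 3.4
  endloop
 endfacet
 facet normal 0.463 -0.116 0.879
  outer loop
   vertex 2.8 3.2 4.4
   vertex 2.2 0.8 4.4
   vertex 4.8 3.6 3.4
  endloop
 endfacet
 facet normal 0.217 -0.054 0.975
  outer loop
   vertex 2.8 3.2 4.4
   vertex 0.4 4.4 5.0
   vertex 2.2 0.8 4.4
  endloop
 endfacet
 facet normal 0.876 -0.313 -0.368
  outer loop
   vertex 4.2 3.8 1.8
   vertex 4.8 3.6 3.4
   vertex 2.8 2.0 0.0
  endloop
 endfacet
 facet normal -0.324 0.783 -0.531
  outer loop
   vertex 4.2 3.8 1.8
   vertex 2.8 2.0 0.0
   vertex 0.4 4.4 5.0
  endloop
 endfacet
 facet normal 0.905 0.302 -0.302
  outer loop
   vertex 4.6 4.2 3.4
   vertex 4.8 3.6 3.4
   vertex 4.2 3.8 1.8
  endloop
 endfacet
 facet normal -0.042 0.972 -0.232
  outer loop
   vertex 4.6 4.2 3.4
   vertex 4.2 3.8 1.8
   vertex 0.4 4.4 5.0
  endloop
 endfacet
 facet normal 0.420 0.140 0.897
  outer loop
   vertex 4.6 4.2 3.4
   vertex 2.8 3.2 4.4
   vertex 4.8 3.6 3.4
  endloop
 endfacet
 facet normal 0.355 0.260 0.898
  outer loop
   vertex 4.6 4.2 3.4
   vertex 0.4 4.4 5.0
   vertex 2.8 3.2 4.4
  endloop
 endfacet
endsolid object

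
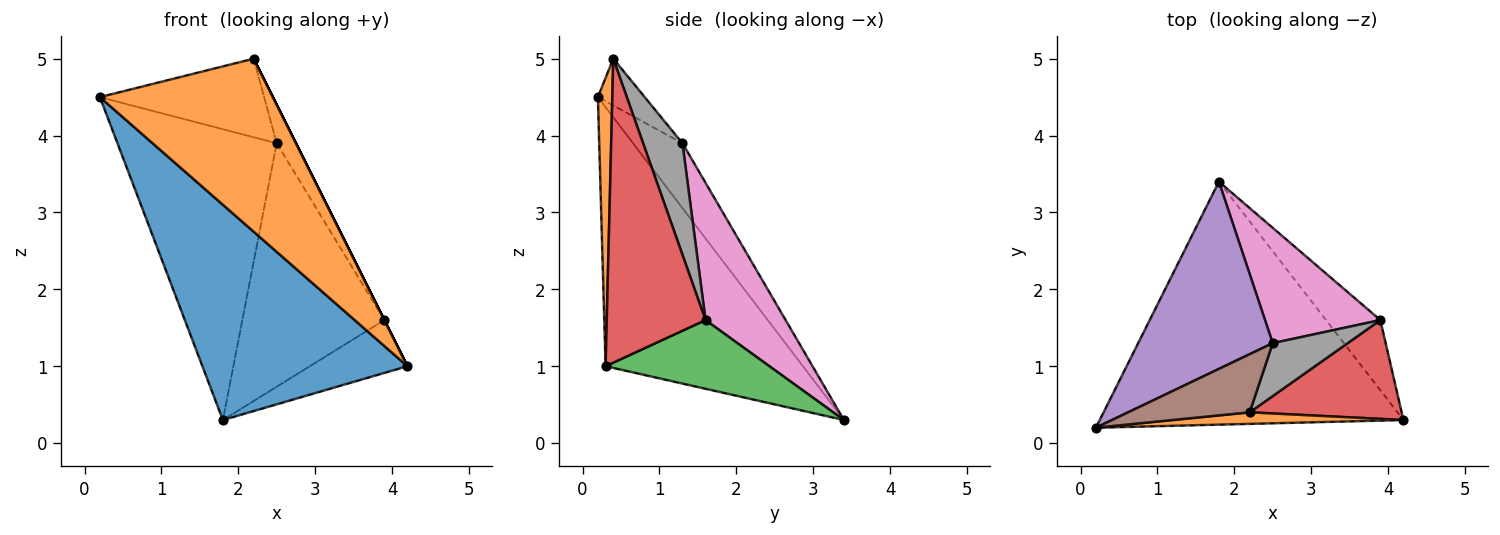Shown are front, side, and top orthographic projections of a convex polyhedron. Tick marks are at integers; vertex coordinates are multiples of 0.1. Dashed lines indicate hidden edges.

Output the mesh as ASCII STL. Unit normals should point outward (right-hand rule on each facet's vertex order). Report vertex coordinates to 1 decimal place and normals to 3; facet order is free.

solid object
 facet normal -0.538 -0.559 -0.631
  outer loop
   vertex 1.8 3.4 0.3
   vertex 4.2 0.3 1.0
   vertex 0.2 0.2 4.5
  endloop
 endfacet
 facet normal 0.083 -0.994 0.066
  outer loop
   vertex 2.2 0.4 5.0
   vertex 0.2 0.2 4.5
   vertex 4.2 0.3 1.0
  endloop
 endfacet
 facet normal 0.711 0.423 -0.562
  outer loop
   vertex 3.9 1.6 1.6
   vertex 4.2 0.3 1.0
   vertex 1.8 3.4 0.3
  endloop
 endfacet
 facet normal 0.894 0.000 0.447
  outer loop
   vertex 3.9 1.6 1.6
   vertex 2.2 0.4 5.0
   vertex 4.2 0.3 1.0
  endloop
 endfacet
 facet normal -0.253 0.814 0.524
  outer loop
   vertex 2.5 1.3 3.9
   vertex 1.8 3.4 0.3
   vertex 0.2 0.2 4.5
  endloop
 endfacet
 facet normal -0.223 0.783 0.580
  outer loop
   vertex 2.5 1.3 3.9
   vertex 0.2 0.2 4.5
   vertex 2.2 0.4 5.0
  endloop
 endfacet
 facet normal 0.454 0.805 0.381
  outer loop
   vertex 2.5 1.3 3.9
   vertex 3.9 1.6 1.6
   vertex 1.8 3.4 0.3
  endloop
 endfacet
 facet normal 0.769 0.376 0.517
  outer loop
   vertex 2.5 1.3 3.9
   vertex 2.2 0.4 5.0
   vertex 3.9 1.6 1.6
  endloop
 endfacet
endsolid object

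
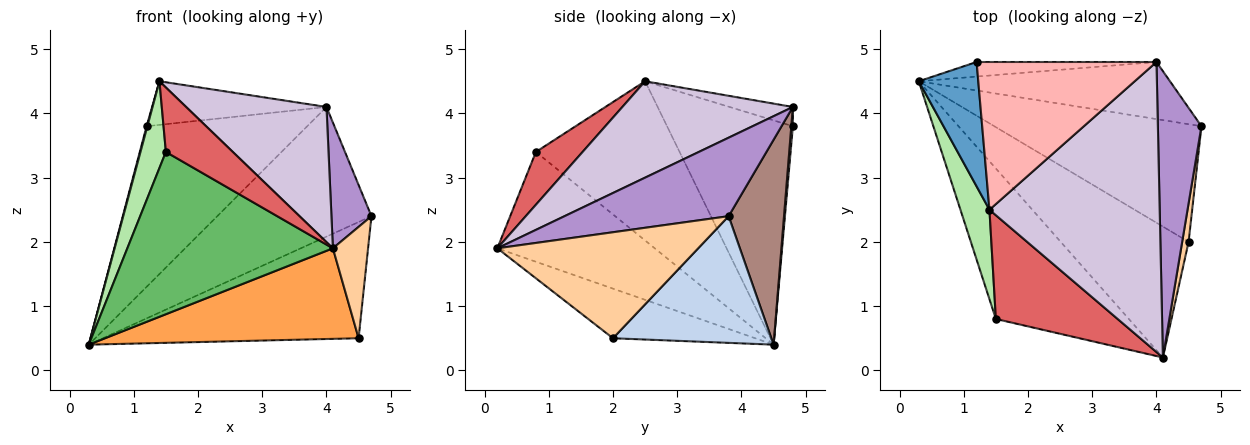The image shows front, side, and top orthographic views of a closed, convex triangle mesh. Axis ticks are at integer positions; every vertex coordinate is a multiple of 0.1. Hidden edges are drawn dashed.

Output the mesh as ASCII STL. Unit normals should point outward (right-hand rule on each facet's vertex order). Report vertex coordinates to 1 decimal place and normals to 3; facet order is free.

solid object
 facet normal -0.967 -0.006 0.256
  outer loop
   vertex 1.2 4.8 3.8
   vertex 0.3 4.5 0.4
   vertex 1.4 2.5 4.5
  endloop
 endfacet
 facet normal 0.399 0.644 -0.652
  outer loop
   vertex 4.5 2.0 0.5
   vertex 0.3 4.5 0.4
   vertex 4.7 3.8 2.4
  endloop
 endfacet
 facet normal -0.304 -0.542 -0.784
  outer loop
   vertex 4.5 2.0 0.5
   vertex 4.1 0.2 1.9
   vertex 0.3 4.5 0.4
  endloop
 endfacet
 facet normal 0.983 -0.172 0.060
  outer loop
   vertex 4.5 2.0 0.5
   vertex 4.7 3.8 2.4
   vertex 4.1 0.2 1.9
  endloop
 endfacet
 facet normal -0.490 -0.639 -0.593
  outer loop
   vertex 1.5 0.8 3.4
   vertex 0.3 4.5 0.4
   vertex 4.1 0.2 1.9
  endloop
 endfacet
 facet normal -0.969 -0.171 0.177
  outer loop
   vertex 1.5 0.8 3.4
   vertex 1.4 2.5 4.5
   vertex 0.3 4.5 0.4
  endloop
 endfacet
 facet normal 0.345 -0.495 0.797
  outer loop
   vertex 1.5 0.8 3.4
   vertex 4.1 0.2 1.9
   vertex 1.4 2.5 4.5
  endloop
 endfacet
 facet normal -0.102 0.281 0.954
  outer loop
   vertex 4.0 4.8 4.1
   vertex 1.2 4.8 3.8
   vertex 1.4 2.5 4.5
  endloop
 endfacet
 facet normal 0.855 -0.208 0.475
  outer loop
   vertex 4.0 4.8 4.1
   vertex 4.1 0.2 1.9
   vertex 4.7 3.8 2.4
  endloop
 endfacet
 facet normal 0.456 -0.376 0.806
  outer loop
   vertex 4.0 4.8 4.1
   vertex 1.4 2.5 4.5
   vertex 4.1 0.2 1.9
  endloop
 endfacet
 facet normal 0.312 0.869 -0.383
  outer loop
   vertex 4.0 4.8 4.1
   vertex 4.7 3.8 2.4
   vertex 0.3 4.5 0.4
  endloop
 endfacet
 facet normal 0.010 0.996 -0.090
  outer loop
   vertex 4.0 4.8 4.1
   vertex 0.3 4.5 0.4
   vertex 1.2 4.8 3.8
  endloop
 endfacet
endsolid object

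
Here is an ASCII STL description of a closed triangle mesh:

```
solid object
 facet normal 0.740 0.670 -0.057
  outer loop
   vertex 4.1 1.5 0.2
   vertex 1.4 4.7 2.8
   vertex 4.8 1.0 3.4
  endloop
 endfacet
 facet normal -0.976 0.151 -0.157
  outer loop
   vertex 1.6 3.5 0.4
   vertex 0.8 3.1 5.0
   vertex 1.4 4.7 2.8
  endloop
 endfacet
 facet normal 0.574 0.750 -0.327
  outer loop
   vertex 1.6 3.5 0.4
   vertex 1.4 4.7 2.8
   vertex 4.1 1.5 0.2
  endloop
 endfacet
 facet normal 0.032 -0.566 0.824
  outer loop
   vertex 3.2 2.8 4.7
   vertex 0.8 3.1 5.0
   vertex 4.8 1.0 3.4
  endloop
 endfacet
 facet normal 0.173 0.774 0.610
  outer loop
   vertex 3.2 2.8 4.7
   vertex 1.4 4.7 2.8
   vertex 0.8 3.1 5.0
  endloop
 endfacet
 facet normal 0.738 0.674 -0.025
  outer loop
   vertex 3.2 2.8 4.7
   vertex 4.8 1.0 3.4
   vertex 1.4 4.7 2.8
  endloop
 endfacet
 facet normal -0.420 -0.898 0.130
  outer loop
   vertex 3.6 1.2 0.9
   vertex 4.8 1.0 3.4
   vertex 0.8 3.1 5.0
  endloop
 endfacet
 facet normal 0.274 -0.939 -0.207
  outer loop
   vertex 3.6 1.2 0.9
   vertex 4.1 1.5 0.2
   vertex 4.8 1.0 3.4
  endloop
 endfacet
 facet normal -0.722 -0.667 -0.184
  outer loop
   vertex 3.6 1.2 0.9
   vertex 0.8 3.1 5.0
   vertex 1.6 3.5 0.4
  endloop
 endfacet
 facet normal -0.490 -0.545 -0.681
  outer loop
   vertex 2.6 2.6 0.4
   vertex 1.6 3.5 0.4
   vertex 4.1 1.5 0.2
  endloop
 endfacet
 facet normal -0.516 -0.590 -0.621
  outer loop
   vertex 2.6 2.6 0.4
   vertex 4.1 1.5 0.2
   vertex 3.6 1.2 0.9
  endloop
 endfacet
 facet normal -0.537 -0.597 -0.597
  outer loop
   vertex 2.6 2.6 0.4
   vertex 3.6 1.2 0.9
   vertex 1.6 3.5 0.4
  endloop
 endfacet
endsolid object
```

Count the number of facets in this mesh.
12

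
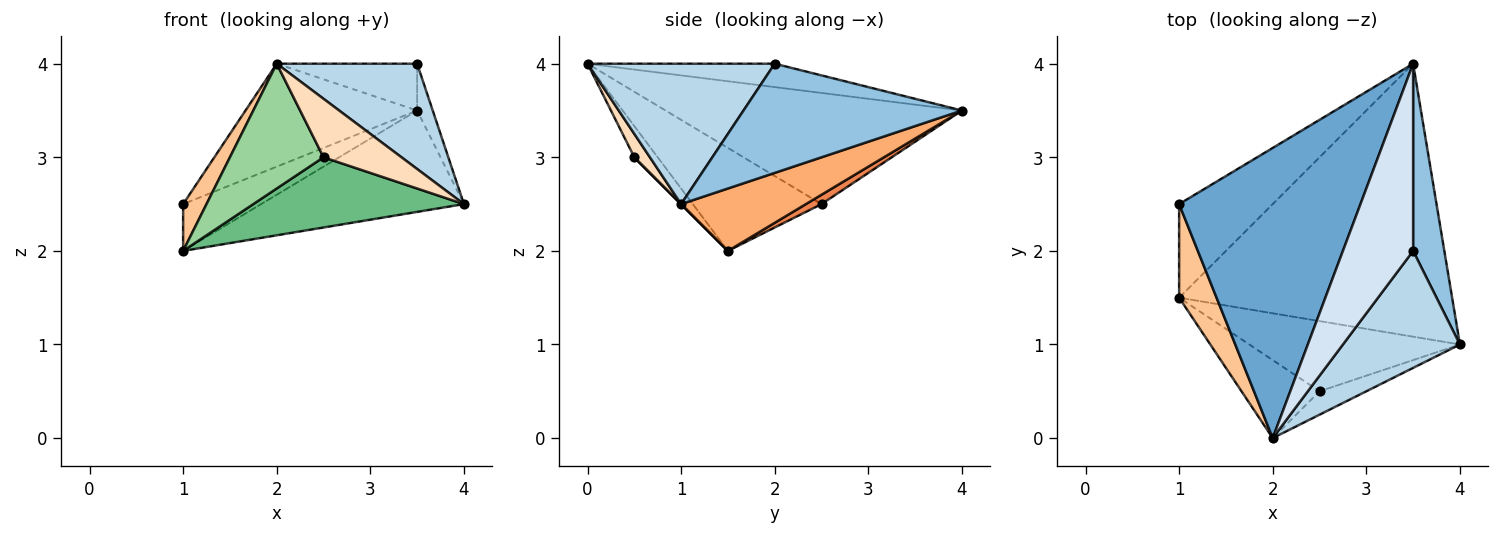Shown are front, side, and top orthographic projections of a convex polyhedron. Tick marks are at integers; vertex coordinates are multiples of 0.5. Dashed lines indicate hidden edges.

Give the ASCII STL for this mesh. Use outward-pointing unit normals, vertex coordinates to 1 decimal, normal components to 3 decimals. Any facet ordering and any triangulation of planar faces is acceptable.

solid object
 facet normal -0.500 0.290 0.816
  outer loop
   vertex 2.0 0.0 4.0
   vertex 3.5 4.0 3.5
   vertex 1.0 2.5 2.5
  endloop
 endfacet
 facet normal 0.959 0.069 0.274
  outer loop
   vertex 3.5 2.0 4.0
   vertex 4.0 1.0 2.5
   vertex 3.5 4.0 3.5
  endloop
 endfacet
 facet normal 0.666 -0.499 0.555
  outer loop
   vertex 3.5 2.0 4.0
   vertex 2.0 0.0 4.0
   vertex 4.0 1.0 2.5
  endloop
 endfacet
 facet normal -0.308 0.231 0.923
  outer loop
   vertex 3.5 2.0 4.0
   vertex 3.5 4.0 3.5
   vertex 2.0 0.0 4.0
  endloop
 endfacet
 facet normal 0.089 0.445 -0.891
  outer loop
   vertex 1.0 1.5 2.0
   vertex 1.0 2.5 2.5
   vertex 3.5 4.0 3.5
  endloop
 endfacet
 facet normal 0.210 0.340 -0.917
  outer loop
   vertex 1.0 1.5 2.0
   vertex 3.5 4.0 3.5
   vertex 4.0 1.0 2.5
  endloop
 endfacet
 facet normal -0.926 -0.168 0.337
  outer loop
   vertex 1.0 1.5 2.0
   vertex 2.0 0.0 4.0
   vertex 1.0 2.5 2.5
  endloop
 endfacet
 facet normal 0.183 -0.913 -0.365
  outer loop
   vertex 2.5 0.5 3.0
   vertex 4.0 1.0 2.5
   vertex 2.0 0.0 4.0
  endloop
 endfacet
 facet normal 0.000 -0.707 -0.707
  outer loop
   vertex 2.5 0.5 3.0
   vertex 1.0 1.5 2.0
   vertex 4.0 1.0 2.5
  endloop
 endfacet
 facet normal -0.207 -0.830 -0.518
  outer loop
   vertex 2.5 0.5 3.0
   vertex 2.0 0.0 4.0
   vertex 1.0 1.5 2.0
  endloop
 endfacet
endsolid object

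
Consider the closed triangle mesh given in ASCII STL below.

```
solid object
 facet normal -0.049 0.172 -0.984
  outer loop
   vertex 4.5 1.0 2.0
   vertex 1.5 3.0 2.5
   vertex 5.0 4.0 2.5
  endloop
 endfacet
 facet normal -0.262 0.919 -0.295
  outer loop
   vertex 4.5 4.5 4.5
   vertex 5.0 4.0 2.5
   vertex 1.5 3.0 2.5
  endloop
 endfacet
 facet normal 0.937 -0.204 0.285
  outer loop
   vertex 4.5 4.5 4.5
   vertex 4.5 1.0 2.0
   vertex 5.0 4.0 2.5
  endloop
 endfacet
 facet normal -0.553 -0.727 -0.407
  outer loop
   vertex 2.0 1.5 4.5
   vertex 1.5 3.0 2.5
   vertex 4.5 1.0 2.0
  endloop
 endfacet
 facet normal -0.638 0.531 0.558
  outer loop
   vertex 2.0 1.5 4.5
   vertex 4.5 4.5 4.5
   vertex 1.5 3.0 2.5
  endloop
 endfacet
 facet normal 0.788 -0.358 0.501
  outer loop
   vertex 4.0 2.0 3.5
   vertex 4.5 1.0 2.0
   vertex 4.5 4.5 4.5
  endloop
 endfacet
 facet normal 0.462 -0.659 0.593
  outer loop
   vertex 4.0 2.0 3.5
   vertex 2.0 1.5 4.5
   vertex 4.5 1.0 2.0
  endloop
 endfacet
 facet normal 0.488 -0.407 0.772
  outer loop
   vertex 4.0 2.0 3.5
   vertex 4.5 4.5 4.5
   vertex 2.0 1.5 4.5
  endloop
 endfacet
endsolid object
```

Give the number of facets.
8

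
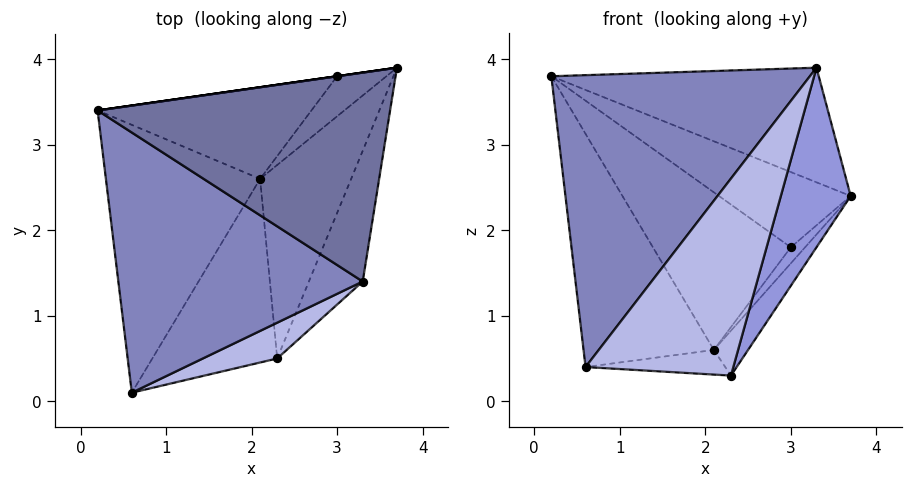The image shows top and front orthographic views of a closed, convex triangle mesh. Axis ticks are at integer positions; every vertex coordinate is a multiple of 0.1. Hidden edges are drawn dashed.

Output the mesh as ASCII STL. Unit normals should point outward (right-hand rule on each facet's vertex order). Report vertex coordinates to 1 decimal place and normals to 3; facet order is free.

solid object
 facet normal 0.271 0.463 0.844
  outer loop
   vertex 3.3 1.4 3.9
   vertex 3.7 3.9 2.4
   vertex 0.2 3.4 3.8
  endloop
 endfacet
 facet normal -0.449 -0.667 0.594
  outer loop
   vertex 3.3 1.4 3.9
   vertex 0.2 3.4 3.8
   vertex 0.6 0.1 0.4
  endloop
 endfacet
 facet normal 0.943 -0.268 -0.195
  outer loop
   vertex 2.3 0.5 0.3
   vertex 3.7 3.9 2.4
   vertex 3.3 1.4 3.9
  endloop
 endfacet
 facet normal 0.235 -0.956 0.174
  outer loop
   vertex 2.3 0.5 0.3
   vertex 3.3 1.4 3.9
   vertex 0.6 0.1 0.4
  endloop
 endfacet
 facet normal -0.705 0.466 -0.535
  outer loop
   vertex 2.1 2.6 0.6
   vertex 0.6 0.1 0.4
   vertex 0.2 3.4 3.8
  endloop
 endfacet
 facet normal 0.674 0.167 -0.720
  outer loop
   vertex 2.1 2.6 0.6
   vertex 3.7 3.9 2.4
   vertex 2.3 0.5 0.3
  endloop
 endfacet
 facet normal -0.089 0.133 -0.987
  outer loop
   vertex 2.1 2.6 0.6
   vertex 2.3 0.5 0.3
   vertex 0.6 0.1 0.4
  endloop
 endfacet
 facet normal -0.141 0.990 0.000
  outer loop
   vertex 3.0 3.8 1.8
   vertex 0.2 3.4 3.8
   vertex 3.7 3.9 2.4
  endloop
 endfacet
 facet normal -0.435 0.779 -0.453
  outer loop
   vertex 3.0 3.8 1.8
   vertex 2.1 2.6 0.6
   vertex 0.2 3.4 3.8
  endloop
 endfacet
 facet normal 0.596 0.298 -0.745
  outer loop
   vertex 3.0 3.8 1.8
   vertex 3.7 3.9 2.4
   vertex 2.1 2.6 0.6
  endloop
 endfacet
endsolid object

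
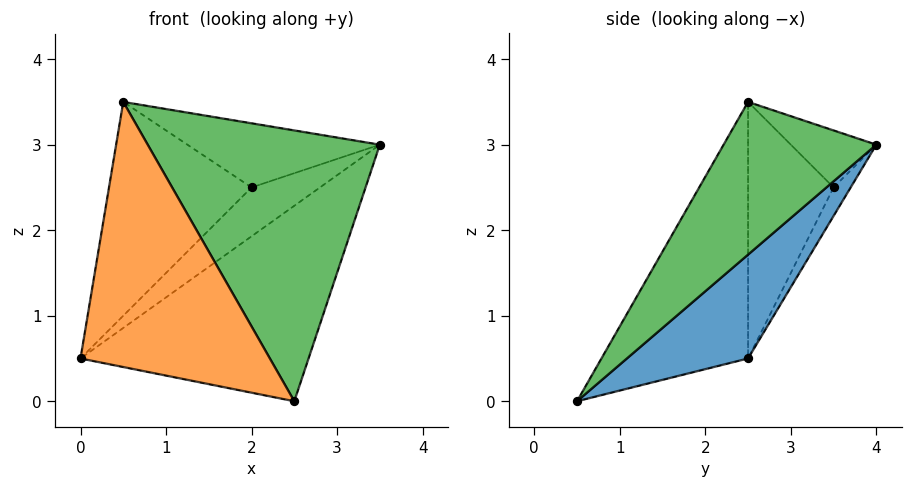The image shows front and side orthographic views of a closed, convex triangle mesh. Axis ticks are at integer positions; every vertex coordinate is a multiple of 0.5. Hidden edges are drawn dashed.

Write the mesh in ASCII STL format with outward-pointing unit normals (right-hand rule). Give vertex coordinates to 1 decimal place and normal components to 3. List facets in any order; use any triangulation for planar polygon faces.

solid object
 facet normal 0.302 0.569 -0.765
  outer loop
   vertex 2.5 0.5 0.0
   vertex 0.0 2.5 0.5
   vertex 3.5 4.0 3.0
  endloop
 endfacet
 facet normal -0.609 -0.787 0.102
  outer loop
   vertex 0.5 2.5 3.5
   vertex 0.0 2.5 0.5
   vertex 2.5 0.5 0.0
  endloop
 endfacet
 facet normal 0.431 -0.655 0.621
  outer loop
   vertex 0.5 2.5 3.5
   vertex 2.5 0.5 0.0
   vertex 3.5 4.0 3.0
  endloop
 endfacet
 facet normal -0.236 0.943 -0.236
  outer loop
   vertex 2.0 3.5 2.5
   vertex 3.5 4.0 3.0
   vertex 0.0 2.5 0.5
  endloop
 endfacet
 facet normal -0.513 0.854 0.085
  outer loop
   vertex 2.0 3.5 2.5
   vertex 0.0 2.5 0.5
   vertex 0.5 2.5 3.5
  endloop
 endfacet
 facet normal -0.389 0.874 0.291
  outer loop
   vertex 2.0 3.5 2.5
   vertex 0.5 2.5 3.5
   vertex 3.5 4.0 3.0
  endloop
 endfacet
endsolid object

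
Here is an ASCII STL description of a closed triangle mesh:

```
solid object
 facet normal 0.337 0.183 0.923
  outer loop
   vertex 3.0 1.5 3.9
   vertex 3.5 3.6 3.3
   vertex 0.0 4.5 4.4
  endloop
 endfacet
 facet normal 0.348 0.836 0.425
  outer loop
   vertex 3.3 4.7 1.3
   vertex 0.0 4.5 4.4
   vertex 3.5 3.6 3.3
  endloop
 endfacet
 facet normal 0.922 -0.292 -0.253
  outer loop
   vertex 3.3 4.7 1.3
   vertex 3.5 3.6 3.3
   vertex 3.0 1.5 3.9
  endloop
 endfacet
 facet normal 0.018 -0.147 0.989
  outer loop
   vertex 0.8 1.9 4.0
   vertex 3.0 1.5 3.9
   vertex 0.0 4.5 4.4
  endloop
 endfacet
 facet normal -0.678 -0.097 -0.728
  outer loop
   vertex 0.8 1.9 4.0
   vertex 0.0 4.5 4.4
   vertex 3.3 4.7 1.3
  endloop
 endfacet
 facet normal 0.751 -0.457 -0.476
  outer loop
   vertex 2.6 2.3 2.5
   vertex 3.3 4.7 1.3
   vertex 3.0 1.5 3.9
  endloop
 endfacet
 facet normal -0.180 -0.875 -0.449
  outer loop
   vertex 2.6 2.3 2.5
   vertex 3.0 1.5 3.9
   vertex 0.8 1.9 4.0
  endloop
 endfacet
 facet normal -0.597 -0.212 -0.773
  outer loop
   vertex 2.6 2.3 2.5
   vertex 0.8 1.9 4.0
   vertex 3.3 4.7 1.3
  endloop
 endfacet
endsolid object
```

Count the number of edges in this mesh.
12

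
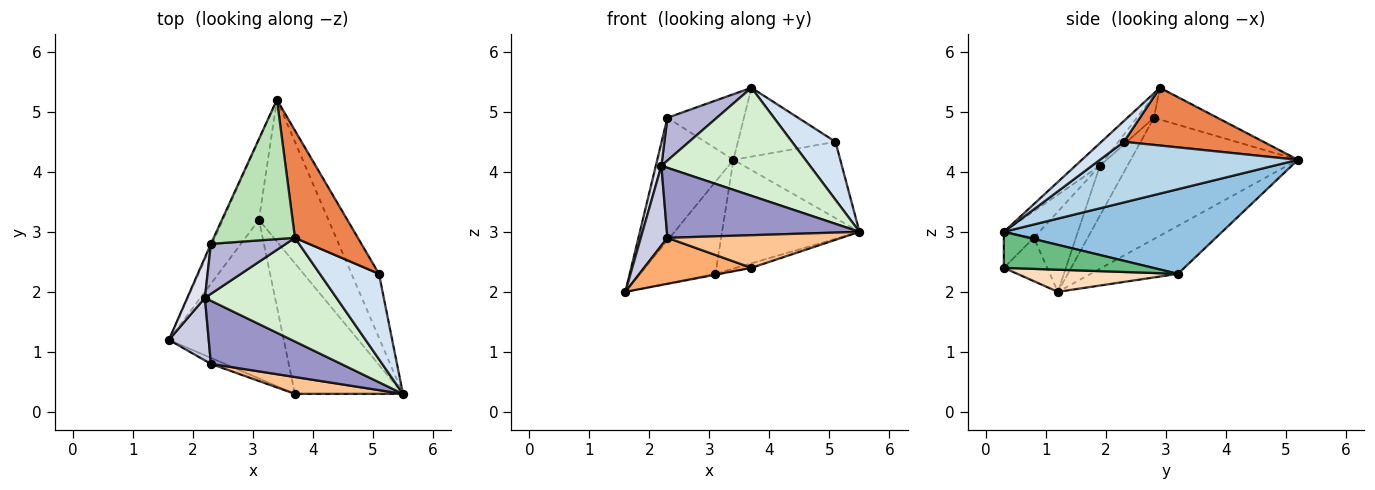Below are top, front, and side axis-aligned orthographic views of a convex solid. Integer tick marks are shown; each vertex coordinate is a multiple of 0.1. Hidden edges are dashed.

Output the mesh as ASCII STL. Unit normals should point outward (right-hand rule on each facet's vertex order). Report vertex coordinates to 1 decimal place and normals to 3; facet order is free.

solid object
 facet normal -0.658 0.568 -0.494
  outer loop
   vertex 3.1 3.2 2.3
   vertex 1.6 1.2 2.0
   vertex 3.4 5.2 4.2
  endloop
 endfacet
 facet normal 0.695 0.438 -0.570
  outer loop
   vertex 3.1 3.2 2.3
   vertex 3.4 5.2 4.2
   vertex 5.5 0.3 3.0
  endloop
 endfacet
 facet normal 0.818 0.441 -0.370
  outer loop
   vertex 5.1 2.3 4.5
   vertex 5.5 0.3 3.0
   vertex 3.4 5.2 4.2
  endloop
 endfacet
 facet normal 0.279 -0.540 0.794
  outer loop
   vertex 5.1 2.3 4.5
   vertex 3.7 2.9 5.4
   vertex 5.5 0.3 3.0
  endloop
 endfacet
 facet normal 0.611 0.427 0.666
  outer loop
   vertex 5.1 2.3 4.5
   vertex 3.4 5.2 4.2
   vertex 3.7 2.9 5.4
  endloop
 endfacet
 facet normal -0.372 -0.921 -0.120
  outer loop
   vertex 3.7 0.3 2.4
   vertex 2.3 0.8 2.9
   vertex 1.6 1.2 2.0
  endloop
 endfacet
 facet normal -0.151 -0.878 0.454
  outer loop
   vertex 3.7 0.3 2.4
   vertex 5.5 0.3 3.0
   vertex 2.3 0.8 2.9
  endloop
 endfacet
 facet normal 0.189 0.005 -0.982
  outer loop
   vertex 3.7 0.3 2.4
   vertex 1.6 1.2 2.0
   vertex 3.1 3.2 2.3
  endloop
 endfacet
 facet normal 0.316 0.033 -0.948
  outer loop
   vertex 3.7 0.3 2.4
   vertex 3.1 3.2 2.3
   vertex 5.5 0.3 3.0
  endloop
 endfacet
 facet normal -0.910 0.414 -0.009
  outer loop
   vertex 2.3 2.8 4.9
   vertex 3.4 5.2 4.2
   vertex 1.6 1.2 2.0
  endloop
 endfacet
 facet normal -0.333 0.402 0.853
  outer loop
   vertex 2.3 2.8 4.9
   vertex 3.7 2.9 5.4
   vertex 3.4 5.2 4.2
  endloop
 endfacet
 facet normal -0.118 -0.716 0.688
  outer loop
   vertex 2.2 1.9 4.1
   vertex 5.5 0.3 3.0
   vertex 3.7 2.9 5.4
  endloop
 endfacet
 facet normal -0.136 -0.736 0.663
  outer loop
   vertex 2.2 1.9 4.1
   vertex 2.3 0.8 2.9
   vertex 5.5 0.3 3.0
  endloop
 endfacet
 facet normal -0.219 -0.634 0.741
  outer loop
   vertex 2.2 1.9 4.1
   vertex 3.7 2.9 5.4
   vertex 2.3 2.8 4.9
  endloop
 endfacet
 facet normal -0.779 -0.493 0.387
  outer loop
   vertex 2.2 1.9 4.1
   vertex 1.6 1.2 2.0
   vertex 2.3 0.8 2.9
  endloop
 endfacet
 facet normal -0.926 -0.188 0.327
  outer loop
   vertex 2.2 1.9 4.1
   vertex 2.3 2.8 4.9
   vertex 1.6 1.2 2.0
  endloop
 endfacet
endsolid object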